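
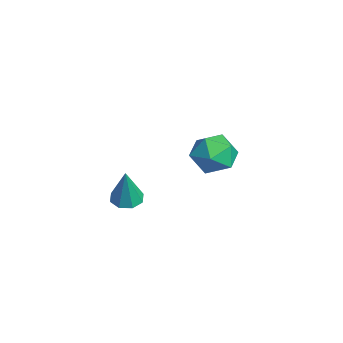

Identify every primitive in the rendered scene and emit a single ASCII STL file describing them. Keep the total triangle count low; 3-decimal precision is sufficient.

solid 
facet normal -0.598 0.795 0.100
outer loop
vertex -2.698 4.183 -1.509
vertex -3.666 3.488 -1.77
vertex -3.301 3.617 -0.613
endloop
endfacet
facet normal -0.025 0.853 0.522
outer loop
vertex -2.698 4.183 -1.509
vertex -3.301 3.617 -0.613
vertex -2.082 3.647 -0.604
endloop
endfacet
facet normal 0.556 0.824 0.110
outer loop
vertex -2.698 4.183 -1.509
vertex -2.082 3.647 -0.604
vertex -1.693 3.538 -1.754
endloop
endfacet
facet normal 0.342 0.749 -0.568
outer loop
vertex -2.698 4.183 -1.509
vertex -1.693 3.538 -1.754
vertex -2.672 3.439 -2.475
endloop
endfacet
facet normal -0.370 0.731 -0.573
outer loop
vertex -2.698 4.183 -1.509
vertex -2.672 3.439 -2.475
vertex -3.666 3.488 -1.77
endloop
endfacet
facet normal -0.014 0.287 0.958
outer loop
vertex -2.082 3.647 -0.604
vertex -3.301 3.617 -0.613
vertex -2.668 2.621 -0.305
endloop
endfacet
facet normal -0.942 0.194 0.275
outer loop
vertex -3.301 3.617 -0.613
vertex -3.666 3.488 -1.77
vertex -3.647 2.522 -1.026
endloop
endfacet
facet normal -0.573 0.090 -0.814
outer loop
vertex -3.666 3.488 -1.77
vertex -2.672 3.439 -2.475
vertex -3.258 2.413 -2.176
endloop
endfacet
facet normal 0.581 0.120 -0.805
outer loop
vertex -2.672 3.439 -2.475
vertex -1.693 3.538 -1.754
vertex -2.039 2.443 -2.167
endloop
endfacet
facet normal 0.926 0.242 0.290
outer loop
vertex -1.693 3.538 -1.754
vertex -2.082 3.647 -0.604
vertex -1.674 2.572 -1.01
endloop
endfacet
facet normal -0.342 -0.749 0.568
outer loop
vertex -2.642 1.877 -1.271
vertex -2.668 2.621 -0.305
vertex -3.647 2.522 -1.026
endloop
endfacet
facet normal -0.556 -0.824 -0.110
outer loop
vertex -2.642 1.877 -1.271
vertex -3.647 2.522 -1.026
vertex -3.258 2.413 -2.176
endloop
endfacet
facet normal 0.025 -0.853 -0.522
outer loop
vertex -2.642 1.877 -1.271
vertex -3.258 2.413 -2.176
vertex -2.039 2.443 -2.167
endloop
endfacet
facet normal 0.598 -0.795 -0.100
outer loop
vertex -2.642 1.877 -1.271
vertex -2.039 2.443 -2.167
vertex -1.674 2.572 -1.01
endloop
endfacet
facet normal 0.370 -0.731 0.573
outer loop
vertex -2.642 1.877 -1.271
vertex -1.674 2.572 -1.01
vertex -2.668 2.621 -0.305
endloop
endfacet
facet normal -0.581 -0.120 0.805
outer loop
vertex -3.647 2.522 -1.026
vertex -2.668 2.621 -0.305
vertex -3.301 3.617 -0.613
endloop
endfacet
facet normal -0.926 -0.242 -0.290
outer loop
vertex -3.258 2.413 -2.176
vertex -3.647 2.522 -1.026
vertex -3.666 3.488 -1.77
endloop
endfacet
facet normal 0.014 -0.287 -0.958
outer loop
vertex -2.039 2.443 -2.167
vertex -3.258 2.413 -2.176
vertex -2.672 3.439 -2.475
endloop
endfacet
facet normal 0.942 -0.194 -0.275
outer loop
vertex -1.674 2.572 -1.01
vertex -2.039 2.443 -2.167
vertex -1.693 3.538 -1.754
endloop
endfacet
facet normal 0.573 -0.090 0.814
outer loop
vertex -2.668 2.621 -0.305
vertex -1.674 2.572 -1.01
vertex -2.082 3.647 -0.604
endloop
endfacet
facet normal -0.236 0.083 -0.968
outer loop
vertex 2.872 -1.717 0.088
vertex 2.407 -2.262 0.155
vertex 2.366 -1.547 0.226
endloop
endfacet
facet normal 0.380 0.867 0.324
outer loop
vertex 2.872 -1.717 0.088
vertex 2.366 -1.547 0.226
vertex 2.853 -2.418 1.985
endloop
endfacet
facet normal -0.236 0.083 -0.968
outer loop
vertex 2.366 -1.547 0.226
vertex 2.407 -2.262 0.155
vertex 1.884 -1.796 0.322
endloop
endfacet
facet normal -0.321 0.810 0.490
outer loop
vertex 2.366 -1.547 0.226
vertex 1.884 -1.796 0.322
vertex 2.853 -2.418 1.985
endloop
endfacet
facet normal -0.236 0.083 -0.968
outer loop
vertex 1.884 -1.796 0.322
vertex 2.407 -2.262 0.155
vertex 1.709 -2.319 0.32
endloop
endfacet
facet normal -0.788 0.262 0.557
outer loop
vertex 1.884 -1.796 0.322
vertex 1.709 -2.319 0.32
vertex 2.853 -2.418 1.985
endloop
endfacet
facet normal -0.236 0.082 -0.968
outer loop
vertex 1.709 -2.319 0.32
vertex 2.407 -2.262 0.155
vertex 1.942 -2.808 0.222
endloop
endfacet
facet normal -0.747 -0.453 0.486
outer loop
vertex 1.709 -2.319 0.32
vertex 1.942 -2.808 0.222
vertex 2.853 -2.418 1.985
endloop
endfacet
facet normal -0.236 0.082 -0.968
outer loop
vertex 1.942 -2.808 0.222
vertex 2.407 -2.262 0.155
vertex 2.448 -2.978 0.084
endloop
endfacet
facet normal -0.223 -0.921 0.319
outer loop
vertex 1.942 -2.808 0.222
vertex 2.448 -2.978 0.084
vertex 2.853 -2.418 1.985
endloop
endfacet
facet normal -0.236 0.083 -0.968
outer loop
vertex 2.448 -2.978 0.084
vertex 2.407 -2.262 0.155
vertex 2.93 -2.728 -0.012
endloop
endfacet
facet normal 0.479 -0.865 0.153
outer loop
vertex 2.448 -2.978 0.084
vertex 2.93 -2.728 -0.012
vertex 2.853 -2.418 1.985
endloop
endfacet
facet normal -0.235 0.083 -0.968
outer loop
vertex 2.93 -2.728 -0.012
vertex 2.407 -2.262 0.155
vertex 3.106 -2.206 -0.01
endloop
endfacet
facet normal 0.944 -0.319 0.086
outer loop
vertex 2.93 -2.728 -0.012
vertex 3.106 -2.206 -0.01
vertex 2.853 -2.418 1.985
endloop
endfacet
facet normal -0.235 0.082 -0.969
outer loop
vertex 3.106 -2.206 -0.01
vertex 2.407 -2.262 0.155
vertex 2.872 -1.717 0.088
endloop
endfacet
facet normal 0.903 0.401 0.157
outer loop
vertex 3.106 -2.206 -0.01
vertex 2.872 -1.717 0.088
vertex 2.853 -2.418 1.985
endloop
endfacet

endsolid


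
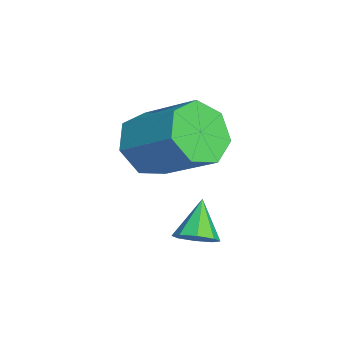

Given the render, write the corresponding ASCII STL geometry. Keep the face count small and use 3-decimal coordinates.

solid 
facet normal -0.535 -0.644 -0.547
outer loop
vertex -3.174 -1.293 0.54
vertex -3.876 -0.518 0.313
vertex -2.993 -0.796 -0.223
endloop
endfacet
facet normal 0.822 -0.546 -0.161
outer loop
vertex -3.174 -1.293 0.54
vertex -2.993 -0.796 -0.223
vertex -2.082 0.022 1.654
endloop
endfacet
facet normal 0.822 -0.546 -0.161
outer loop
vertex -2.082 0.022 1.654
vertex -2.993 -0.796 -0.223
vertex -1.901 0.519 0.891
endloop
endfacet
facet normal 0.535 0.644 0.547
outer loop
vertex -2.082 0.022 1.654
vertex -1.901 0.519 0.891
vertex -2.784 0.798 1.427
endloop
endfacet
facet normal -0.535 -0.645 -0.546
outer loop
vertex -2.993 -0.796 -0.223
vertex -3.876 -0.518 0.313
vertex -3.477 -0.09 -0.583
endloop
endfacet
facet normal 0.665 0.077 -0.743
outer loop
vertex -2.993 -0.796 -0.223
vertex -3.477 -0.09 -0.583
vertex -1.901 0.519 0.891
endloop
endfacet
facet normal 0.665 0.077 -0.743
outer loop
vertex -1.901 0.519 0.891
vertex -3.477 -0.09 -0.583
vertex -2.385 1.225 0.531
endloop
endfacet
facet normal 0.535 0.645 0.546
outer loop
vertex -1.901 0.519 0.891
vertex -2.385 1.225 0.531
vertex -2.784 0.798 1.427
endloop
endfacet
facet normal -0.535 -0.644 -0.546
outer loop
vertex -3.477 -0.09 -0.583
vertex -3.876 -0.518 0.313
vertex -4.261 0.294 -0.268
endloop
endfacet
facet normal 0.007 0.643 -0.766
outer loop
vertex -3.477 -0.09 -0.583
vertex -4.261 0.294 -0.268
vertex -2.385 1.225 0.531
endloop
endfacet
facet normal 0.007 0.643 -0.766
outer loop
vertex -2.385 1.225 0.531
vertex -4.261 0.294 -0.268
vertex -3.169 1.609 0.846
endloop
endfacet
facet normal 0.535 0.645 0.546
outer loop
vertex -2.385 1.225 0.531
vertex -3.169 1.609 0.846
vertex -2.784 0.798 1.427
endloop
endfacet
facet normal -0.536 -0.644 -0.546
outer loop
vertex -4.261 0.294 -0.268
vertex -3.876 -0.518 0.313
vertex -4.755 0.067 0.485
endloop
endfacet
facet normal -0.656 0.724 -0.212
outer loop
vertex -4.261 0.294 -0.268
vertex -4.755 0.067 0.485
vertex -3.169 1.609 0.846
endloop
endfacet
facet normal -0.656 0.724 -0.213
outer loop
vertex -3.169 1.609 0.846
vertex -4.755 0.067 0.485
vertex -3.664 1.382 1.598
endloop
endfacet
facet normal 0.534 0.645 0.546
outer loop
vertex -3.169 1.609 0.846
vertex -3.664 1.382 1.598
vertex -2.784 0.798 1.427
endloop
endfacet
facet normal -0.536 -0.645 -0.546
outer loop
vertex -4.755 0.067 0.485
vertex -3.876 -0.518 0.313
vertex -4.587 -0.6 1.108
endloop
endfacet
facet normal -0.825 0.260 0.501
outer loop
vertex -4.755 0.067 0.485
vertex -4.587 -0.6 1.108
vertex -3.664 1.382 1.598
endloop
endfacet
facet normal -0.825 0.261 0.501
outer loop
vertex -3.664 1.382 1.598
vertex -4.587 -0.6 1.108
vertex -3.496 0.715 2.222
endloop
endfacet
facet normal 0.534 0.645 0.546
outer loop
vertex -3.664 1.382 1.598
vertex -3.496 0.715 2.222
vertex -2.784 0.798 1.427
endloop
endfacet
facet normal -0.536 -0.645 -0.545
outer loop
vertex -4.587 -0.6 1.108
vertex -3.876 -0.518 0.313
vertex -3.884 -1.205 1.133
endloop
endfacet
facet normal -0.373 -0.399 0.837
outer loop
vertex -4.587 -0.6 1.108
vertex -3.884 -1.205 1.133
vertex -3.496 0.715 2.222
endloop
endfacet
facet normal -0.373 -0.400 0.837
outer loop
vertex -3.496 0.715 2.222
vertex -3.884 -1.205 1.133
vertex -2.792 0.11 2.247
endloop
endfacet
facet normal 0.535 0.645 0.546
outer loop
vertex -3.496 0.715 2.222
vertex -2.792 0.11 2.247
vertex -2.784 0.798 1.427
endloop
endfacet
facet normal -0.535 -0.645 -0.545
outer loop
vertex -3.884 -1.205 1.133
vertex -3.876 -0.518 0.313
vertex -3.174 -1.293 0.54
endloop
endfacet
facet normal 0.360 -0.759 0.543
outer loop
vertex -3.884 -1.205 1.133
vertex -3.174 -1.293 0.54
vertex -2.792 0.11 2.247
endloop
endfacet
facet normal 0.360 -0.759 0.543
outer loop
vertex -2.792 0.11 2.247
vertex -3.174 -1.293 0.54
vertex -2.082 0.022 1.654
endloop
endfacet
facet normal 0.536 0.644 0.546
outer loop
vertex -2.792 0.11 2.247
vertex -2.082 0.022 1.654
vertex -2.784 0.798 1.427
endloop
endfacet
facet normal 0.669 -0.159 -0.726
outer loop
vertex -0.522 1.037 -1.086
vertex -0.889 0.6 -1.328
vertex -0.827 1.212 -1.405
endloop
endfacet
facet normal 0.064 0.900 0.432
outer loop
vertex -0.522 1.037 -1.086
vertex -0.827 1.212 -1.405
vertex -1.731 0.8 -0.412
endloop
endfacet
facet normal 0.667 -0.159 -0.728
outer loop
vertex -0.827 1.212 -1.405
vertex -0.889 0.6 -1.328
vertex -1.169 1.029 -1.678
endloop
endfacet
facet normal -0.448 0.893 -0.037
outer loop
vertex -0.827 1.212 -1.405
vertex -1.169 1.029 -1.678
vertex -1.731 0.8 -0.412
endloop
endfacet
facet normal 0.668 -0.158 -0.728
outer loop
vertex -1.169 1.029 -1.678
vertex -0.889 0.6 -1.328
vertex -1.347 0.594 -1.747
endloop
endfacet
facet normal -0.862 0.402 -0.310
outer loop
vertex -1.169 1.029 -1.678
vertex -1.347 0.594 -1.747
vertex -1.731 0.8 -0.412
endloop
endfacet
facet normal 0.668 -0.159 -0.727
outer loop
vertex -1.347 0.594 -1.747
vertex -0.889 0.6 -1.328
vertex -1.257 0.163 -1.57
endloop
endfacet
facet normal -0.932 -0.286 -0.224
outer loop
vertex -1.347 0.594 -1.747
vertex -1.257 0.163 -1.57
vertex -1.731 0.8 -0.412
endloop
endfacet
facet normal 0.667 -0.158 -0.728
outer loop
vertex -1.257 0.163 -1.57
vertex -0.889 0.6 -1.328
vertex -0.951 -0.012 -1.252
endloop
endfacet
facet normal -0.617 -0.769 0.170
outer loop
vertex -1.257 0.163 -1.57
vertex -0.951 -0.012 -1.252
vertex -1.731 0.8 -0.412
endloop
endfacet
facet normal 0.669 -0.158 -0.726
outer loop
vertex -0.951 -0.012 -1.252
vertex -0.889 0.6 -1.328
vertex -0.61 0.172 -0.978
endloop
endfacet
facet normal -0.103 -0.761 0.640
outer loop
vertex -0.951 -0.012 -1.252
vertex -0.61 0.172 -0.978
vertex -1.731 0.8 -0.412
endloop
endfacet
facet normal 0.667 -0.160 -0.727
outer loop
vertex -0.61 0.172 -0.978
vertex -0.889 0.6 -1.328
vertex -0.432 0.606 -0.91
endloop
endfacet
facet normal 0.309 -0.270 0.912
outer loop
vertex -0.61 0.172 -0.978
vertex -0.432 0.606 -0.91
vertex -1.731 0.8 -0.412
endloop
endfacet
facet normal 0.668 -0.158 -0.728
outer loop
vertex -0.432 0.606 -0.91
vertex -0.889 0.6 -1.328
vertex -0.522 1.037 -1.086
endloop
endfacet
facet normal 0.379 0.417 0.826
outer loop
vertex -0.432 0.606 -0.91
vertex -0.522 1.037 -1.086
vertex -1.731 0.8 -0.412
endloop
endfacet

endsolid


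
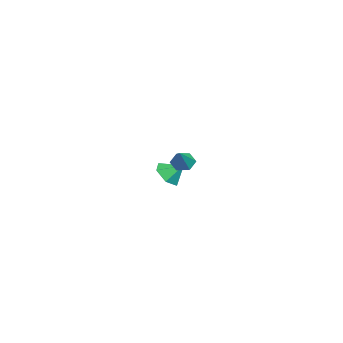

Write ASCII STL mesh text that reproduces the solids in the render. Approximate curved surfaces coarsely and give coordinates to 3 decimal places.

solid 
facet normal -0.737 0.047 -0.674
outer loop
vertex 3.184 1.314 0.109
vertex 2.812 1.591 0.535
vertex 3.177 1.942 0.16
endloop
endfacet
facet normal 0.902 0.045 -0.429
outer loop
vertex 3.184 1.314 0.109
vertex 3.177 1.942 0.16
vertex 3.808 1.529 1.445
endloop
endfacet
facet normal -0.737 0.047 -0.674
outer loop
vertex 3.177 1.942 0.16
vertex 2.812 1.591 0.535
vertex 2.805 2.219 0.586
endloop
endfacet
facet normal 0.580 0.814 -0.023
outer loop
vertex 3.177 1.942 0.16
vertex 2.805 2.219 0.586
vertex 3.808 1.529 1.445
endloop
endfacet
facet normal -0.737 0.047 -0.674
outer loop
vertex 2.805 2.219 0.586
vertex 2.812 1.591 0.535
vertex 2.44 1.868 0.961
endloop
endfacet
facet normal -0.047 0.752 0.658
outer loop
vertex 2.805 2.219 0.586
vertex 2.44 1.868 0.961
vertex 3.808 1.529 1.445
endloop
endfacet
facet normal -0.737 0.047 -0.674
outer loop
vertex 2.44 1.868 0.961
vertex 2.812 1.591 0.535
vertex 2.447 1.24 0.91
endloop
endfacet
facet normal -0.350 -0.080 0.933
outer loop
vertex 2.44 1.868 0.961
vertex 2.447 1.24 0.91
vertex 3.808 1.529 1.445
endloop
endfacet
facet normal -0.737 0.045 -0.675
outer loop
vertex 2.447 1.24 0.91
vertex 2.812 1.591 0.535
vertex 2.82 0.963 0.484
endloop
endfacet
facet normal -0.027 -0.849 0.528
outer loop
vertex 2.447 1.24 0.91
vertex 2.82 0.963 0.484
vertex 3.808 1.529 1.445
endloop
endfacet
facet normal -0.738 0.045 -0.674
outer loop
vertex 2.82 0.963 0.484
vertex 2.812 1.591 0.535
vertex 3.184 1.314 0.109
endloop
endfacet
facet normal 0.599 -0.786 -0.154
outer loop
vertex 2.82 0.963 0.484
vertex 3.184 1.314 0.109
vertex 3.808 1.529 1.445
endloop
endfacet
facet normal -0.145 -0.752 -0.643
outer loop
vertex -2.683 0.157 -2.834
vertex -3.552 0.159 -2.64
vertex -3.243 0.666 -3.303
endloop
endfacet
facet normal 0.712 0.696 -0.094
outer loop
vertex -2.683 0.157 -2.834
vertex -3.243 0.666 -3.303
vertex -3.388 1.001 -1.92
endloop
endfacet
facet normal -0.146 -0.752 -0.643
outer loop
vertex -3.243 0.666 -3.303
vertex -3.552 0.159 -2.64
vertex -4.111 0.669 -3.109
endloop
endfacet
facet normal -0.050 0.969 -0.240
outer loop
vertex -3.243 0.666 -3.303
vertex -4.111 0.669 -3.109
vertex -3.388 1.001 -1.92
endloop
endfacet
facet normal -0.146 -0.752 -0.643
outer loop
vertex -4.111 0.669 -3.109
vertex -3.552 0.159 -2.64
vertex -4.42 0.162 -2.446
endloop
endfacet
facet normal -0.680 0.700 0.218
outer loop
vertex -4.111 0.669 -3.109
vertex -4.42 0.162 -2.446
vertex -3.388 1.001 -1.92
endloop
endfacet
facet normal -0.146 -0.751 -0.644
outer loop
vertex -4.42 0.162 -2.446
vertex -3.552 0.159 -2.64
vertex -3.861 -0.348 -1.978
endloop
endfacet
facet normal -0.546 0.156 0.823
outer loop
vertex -4.42 0.162 -2.446
vertex -3.861 -0.348 -1.978
vertex -3.388 1.001 -1.92
endloop
endfacet
facet normal -0.146 -0.751 -0.644
outer loop
vertex -3.861 -0.348 -1.978
vertex -3.552 0.159 -2.64
vertex -2.993 -0.351 -2.172
endloop
endfacet
facet normal 0.216 -0.117 0.969
outer loop
vertex -3.861 -0.348 -1.978
vertex -2.993 -0.351 -2.172
vertex -3.388 1.001 -1.92
endloop
endfacet
facet normal -0.146 -0.751 -0.644
outer loop
vertex -2.993 -0.351 -2.172
vertex -3.552 0.159 -2.64
vertex -2.683 0.157 -2.834
endloop
endfacet
facet normal 0.845 0.152 0.512
outer loop
vertex -2.993 -0.351 -2.172
vertex -2.683 0.157 -2.834
vertex -3.388 1.001 -1.92
endloop
endfacet

endsolid


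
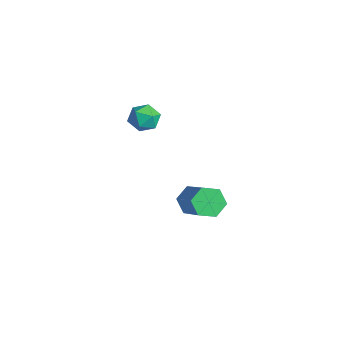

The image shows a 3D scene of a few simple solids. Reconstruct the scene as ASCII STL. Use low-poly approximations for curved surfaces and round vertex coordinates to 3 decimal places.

solid 
facet normal -0.799 0.055 -0.598
outer loop
vertex 1.669 -2.54 -3.947
vertex 1.196 -2.661 -3.326
vertex 1.4 -1.925 -3.531
endloop
endfacet
facet normal 0.495 0.625 -0.604
outer loop
vertex 1.669 -2.54 -3.947
vertex 1.4 -1.925 -3.531
vertex 3.396 -2.659 -2.655
endloop
endfacet
facet normal 0.495 0.625 -0.604
outer loop
vertex 3.396 -2.659 -2.655
vertex 1.4 -1.925 -3.531
vertex 3.127 -2.044 -2.239
endloop
endfacet
facet normal 0.800 -0.054 0.598
outer loop
vertex 3.396 -2.659 -2.655
vertex 3.127 -2.044 -2.239
vertex 2.924 -2.779 -2.034
endloop
endfacet
facet normal -0.800 0.055 -0.598
outer loop
vertex 1.4 -1.925 -3.531
vertex 1.196 -2.661 -3.326
vertex 0.927 -2.046 -2.909
endloop
endfacet
facet normal -0.048 0.987 0.155
outer loop
vertex 1.4 -1.925 -3.531
vertex 0.927 -2.046 -2.909
vertex 3.127 -2.044 -2.239
endloop
endfacet
facet normal -0.048 0.987 0.154
outer loop
vertex 3.127 -2.044 -2.239
vertex 0.927 -2.046 -2.909
vertex 2.654 -2.164 -1.618
endloop
endfacet
facet normal 0.799 -0.054 0.598
outer loop
vertex 3.127 -2.044 -2.239
vertex 2.654 -2.164 -1.618
vertex 2.924 -2.779 -2.034
endloop
endfacet
facet normal -0.800 0.055 -0.597
outer loop
vertex 0.927 -2.046 -2.909
vertex 1.196 -2.661 -3.326
vertex 0.724 -2.781 -2.705
endloop
endfacet
facet normal -0.543 0.360 0.759
outer loop
vertex 0.927 -2.046 -2.909
vertex 0.724 -2.781 -2.705
vertex 2.654 -2.164 -1.618
endloop
endfacet
facet normal -0.543 0.361 0.759
outer loop
vertex 2.654 -2.164 -1.618
vertex 0.724 -2.781 -2.705
vertex 2.451 -2.9 -1.413
endloop
endfacet
facet normal 0.799 -0.054 0.598
outer loop
vertex 2.654 -2.164 -1.618
vertex 2.451 -2.9 -1.413
vertex 2.924 -2.779 -2.034
endloop
endfacet
facet normal -0.800 0.054 -0.598
outer loop
vertex 0.724 -2.781 -2.705
vertex 1.196 -2.661 -3.326
vertex 0.993 -3.396 -3.121
endloop
endfacet
facet normal -0.495 -0.625 0.604
outer loop
vertex 0.724 -2.781 -2.705
vertex 0.993 -3.396 -3.121
vertex 2.451 -2.9 -1.413
endloop
endfacet
facet normal -0.495 -0.625 0.604
outer loop
vertex 2.451 -2.9 -1.413
vertex 0.993 -3.396 -3.121
vertex 2.72 -3.515 -1.829
endloop
endfacet
facet normal 0.799 -0.055 0.598
outer loop
vertex 2.451 -2.9 -1.413
vertex 2.72 -3.515 -1.829
vertex 2.924 -2.779 -2.034
endloop
endfacet
facet normal -0.799 0.054 -0.598
outer loop
vertex 0.993 -3.396 -3.121
vertex 1.196 -2.661 -3.326
vertex 1.466 -3.276 -3.742
endloop
endfacet
facet normal 0.048 -0.987 -0.154
outer loop
vertex 0.993 -3.396 -3.121
vertex 1.466 -3.276 -3.742
vertex 2.72 -3.515 -1.829
endloop
endfacet
facet normal 0.049 -0.987 -0.155
outer loop
vertex 2.72 -3.515 -1.829
vertex 1.466 -3.276 -3.742
vertex 3.193 -3.394 -2.451
endloop
endfacet
facet normal 0.800 -0.055 0.598
outer loop
vertex 2.72 -3.515 -1.829
vertex 3.193 -3.394 -2.451
vertex 2.924 -2.779 -2.034
endloop
endfacet
facet normal -0.799 0.054 -0.598
outer loop
vertex 1.466 -3.276 -3.742
vertex 1.196 -2.661 -3.326
vertex 1.669 -2.54 -3.947
endloop
endfacet
facet normal 0.542 -0.361 -0.759
outer loop
vertex 1.466 -3.276 -3.742
vertex 1.669 -2.54 -3.947
vertex 3.193 -3.394 -2.451
endloop
endfacet
facet normal 0.543 -0.360 -0.759
outer loop
vertex 3.193 -3.394 -2.451
vertex 1.669 -2.54 -3.947
vertex 3.396 -2.659 -2.655
endloop
endfacet
facet normal 0.800 -0.055 0.597
outer loop
vertex 3.193 -3.394 -2.451
vertex 3.396 -2.659 -2.655
vertex 2.924 -2.779 -2.034
endloop
endfacet
facet normal -0.350 0.831 0.432
outer loop
vertex -3.002 -2.361 -0.775
vertex -3.749 -2.633 -0.856
vertex -3.332 -2.801 -0.195
endloop
endfacet
facet normal 0.300 0.670 0.679
outer loop
vertex -3.002 -2.361 -0.775
vertex -3.332 -2.801 -0.195
vertex -2.572 -2.926 -0.408
endloop
endfacet
facet normal 0.748 0.651 0.126
outer loop
vertex -3.002 -2.361 -0.775
vertex -2.572 -2.926 -0.408
vertex -2.519 -2.834 -1.2
endloop
endfacet
facet normal 0.376 0.802 -0.465
outer loop
vertex -3.002 -2.361 -0.775
vertex -2.519 -2.834 -1.2
vertex -3.247 -2.653 -1.477
endloop
endfacet
facet normal -0.303 0.913 -0.274
outer loop
vertex -3.002 -2.361 -0.775
vertex -3.247 -2.653 -1.477
vertex -3.749 -2.633 -0.856
endloop
endfacet
facet normal 0.272 0.014 0.962
outer loop
vertex -2.572 -2.926 -0.408
vertex -3.332 -2.801 -0.195
vertex -3.053 -3.547 -0.263
endloop
endfacet
facet normal -0.780 0.276 0.562
outer loop
vertex -3.332 -2.801 -0.195
vertex -3.749 -2.633 -0.856
vertex -3.781 -3.366 -0.54
endloop
endfacet
facet normal -0.703 0.409 -0.582
outer loop
vertex -3.749 -2.633 -0.856
vertex -3.247 -2.653 -1.477
vertex -3.728 -3.274 -1.332
endloop
endfacet
facet normal 0.395 0.229 -0.890
outer loop
vertex -3.247 -2.653 -1.477
vertex -2.519 -2.834 -1.2
vertex -2.968 -3.399 -1.545
endloop
endfacet
facet normal 0.998 -0.016 0.065
outer loop
vertex -2.519 -2.834 -1.2
vertex -2.572 -2.926 -0.408
vertex -2.551 -3.567 -0.884
endloop
endfacet
facet normal -0.376 -0.802 0.465
outer loop
vertex -3.298 -3.839 -0.965
vertex -3.053 -3.547 -0.263
vertex -3.781 -3.366 -0.54
endloop
endfacet
facet normal -0.748 -0.651 -0.126
outer loop
vertex -3.298 -3.839 -0.965
vertex -3.781 -3.366 -0.54
vertex -3.728 -3.274 -1.332
endloop
endfacet
facet normal -0.300 -0.670 -0.679
outer loop
vertex -3.298 -3.839 -0.965
vertex -3.728 -3.274 -1.332
vertex -2.968 -3.399 -1.545
endloop
endfacet
facet normal 0.350 -0.831 -0.432
outer loop
vertex -3.298 -3.839 -0.965
vertex -2.968 -3.399 -1.545
vertex -2.551 -3.567 -0.884
endloop
endfacet
facet normal 0.303 -0.913 0.274
outer loop
vertex -3.298 -3.839 -0.965
vertex -2.551 -3.567 -0.884
vertex -3.053 -3.547 -0.263
endloop
endfacet
facet normal -0.395 -0.229 0.890
outer loop
vertex -3.781 -3.366 -0.54
vertex -3.053 -3.547 -0.263
vertex -3.332 -2.801 -0.195
endloop
endfacet
facet normal -0.998 0.016 -0.065
outer loop
vertex -3.728 -3.274 -1.332
vertex -3.781 -3.366 -0.54
vertex -3.749 -2.633 -0.856
endloop
endfacet
facet normal -0.272 -0.014 -0.962
outer loop
vertex -2.968 -3.399 -1.545
vertex -3.728 -3.274 -1.332
vertex -3.247 -2.653 -1.477
endloop
endfacet
facet normal 0.780 -0.276 -0.562
outer loop
vertex -2.551 -3.567 -0.884
vertex -2.968 -3.399 -1.545
vertex -2.519 -2.834 -1.2
endloop
endfacet
facet normal 0.703 -0.409 0.582
outer loop
vertex -3.053 -3.547 -0.263
vertex -2.551 -3.567 -0.884
vertex -2.572 -2.926 -0.408
endloop
endfacet

endsolid


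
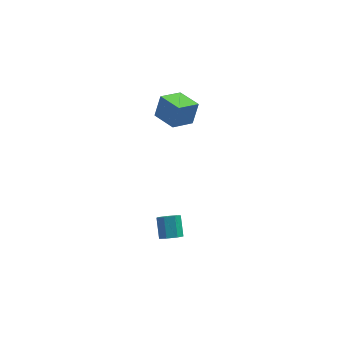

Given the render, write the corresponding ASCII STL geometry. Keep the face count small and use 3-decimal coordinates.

solid 
facet normal 0.122 -0.710 -0.693
outer loop
vertex 1.104 -2.619 -2.89
vertex 0.591 -2.619 -2.98
vertex 0.961 -2.333 -3.208
endloop
endfacet
facet normal 0.941 0.306 -0.148
outer loop
vertex 1.104 -2.619 -2.89
vertex 0.961 -2.333 -3.208
vertex 0.981 -1.901 -2.19
endloop
endfacet
facet normal 0.941 0.305 -0.148
outer loop
vertex 0.981 -1.901 -2.19
vertex 0.961 -2.333 -3.208
vertex 0.838 -1.615 -2.509
endloop
endfacet
facet normal -0.122 0.711 0.692
outer loop
vertex 0.981 -1.901 -2.19
vertex 0.838 -1.615 -2.509
vertex 0.469 -1.901 -2.28
endloop
endfacet
facet normal 0.123 -0.711 -0.692
outer loop
vertex 0.961 -2.333 -3.208
vertex 0.591 -2.619 -2.98
vertex 0.54 -2.263 -3.355
endloop
endfacet
facet normal 0.339 0.685 -0.644
outer loop
vertex 0.961 -2.333 -3.208
vertex 0.54 -2.263 -3.355
vertex 0.838 -1.615 -2.509
endloop
endfacet
facet normal 0.339 0.685 -0.644
outer loop
vertex 0.838 -1.615 -2.509
vertex 0.54 -2.263 -3.355
vertex 0.417 -1.544 -2.655
endloop
endfacet
facet normal -0.121 0.711 0.693
outer loop
vertex 0.838 -1.615 -2.509
vertex 0.417 -1.544 -2.655
vertex 0.469 -1.901 -2.28
endloop
endfacet
facet normal 0.121 -0.712 -0.692
outer loop
vertex 0.54 -2.263 -3.355
vertex 0.591 -2.619 -2.98
vertex 0.158 -2.46 -3.219
endloop
endfacet
facet normal -0.517 0.550 -0.656
outer loop
vertex 0.54 -2.263 -3.355
vertex 0.158 -2.46 -3.219
vertex 0.417 -1.544 -2.655
endloop
endfacet
facet normal -0.518 0.550 -0.655
outer loop
vertex 0.417 -1.544 -2.655
vertex 0.158 -2.46 -3.219
vertex 0.035 -1.742 -2.519
endloop
endfacet
facet normal -0.121 0.710 0.693
outer loop
vertex 0.417 -1.544 -2.655
vertex 0.035 -1.742 -2.519
vertex 0.469 -1.901 -2.28
endloop
endfacet
facet normal 0.122 -0.710 -0.693
outer loop
vertex 0.158 -2.46 -3.219
vertex 0.591 -2.619 -2.98
vertex 0.102 -2.778 -2.903
endloop
endfacet
facet normal -0.985 0.001 -0.174
outer loop
vertex 0.158 -2.46 -3.219
vertex 0.102 -2.778 -2.903
vertex 0.035 -1.742 -2.519
endloop
endfacet
facet normal -0.985 0.001 -0.174
outer loop
vertex 0.035 -1.742 -2.519
vertex 0.102 -2.778 -2.903
vertex -0.021 -2.06 -2.203
endloop
endfacet
facet normal -0.122 0.710 0.693
outer loop
vertex 0.035 -1.742 -2.519
vertex -0.021 -2.06 -2.203
vertex 0.469 -1.901 -2.28
endloop
endfacet
facet normal 0.122 -0.710 -0.693
outer loop
vertex 0.102 -2.778 -2.903
vertex 0.591 -2.619 -2.98
vertex 0.415 -2.976 -2.645
endloop
endfacet
facet normal -0.710 -0.550 0.439
outer loop
vertex 0.102 -2.778 -2.903
vertex 0.415 -2.976 -2.645
vertex -0.021 -2.06 -2.203
endloop
endfacet
facet normal -0.709 -0.550 0.440
outer loop
vertex -0.021 -2.06 -2.203
vertex 0.415 -2.976 -2.645
vertex 0.292 -2.257 -1.945
endloop
endfacet
facet normal -0.122 0.712 0.692
outer loop
vertex -0.021 -2.06 -2.203
vertex 0.292 -2.257 -1.945
vertex 0.469 -1.901 -2.28
endloop
endfacet
facet normal 0.122 -0.711 -0.693
outer loop
vertex 0.415 -2.976 -2.645
vertex 0.591 -2.619 -2.98
vertex 0.861 -2.905 -2.639
endloop
endfacet
facet normal 0.099 -0.685 0.721
outer loop
vertex 0.415 -2.976 -2.645
vertex 0.861 -2.905 -2.639
vertex 0.292 -2.257 -1.945
endloop
endfacet
facet normal 0.098 -0.686 0.721
outer loop
vertex 0.292 -2.257 -1.945
vertex 0.861 -2.905 -2.639
vertex 0.738 -2.187 -1.939
endloop
endfacet
facet normal -0.121 0.712 0.692
outer loop
vertex 0.292 -2.257 -1.945
vertex 0.738 -2.187 -1.939
vertex 0.469 -1.901 -2.28
endloop
endfacet
facet normal 0.122 -0.711 -0.693
outer loop
vertex 0.861 -2.905 -2.639
vertex 0.591 -2.619 -2.98
vertex 1.104 -2.619 -2.89
endloop
endfacet
facet normal 0.834 -0.305 0.460
outer loop
vertex 0.861 -2.905 -2.639
vertex 1.104 -2.619 -2.89
vertex 0.738 -2.187 -1.939
endloop
endfacet
facet normal 0.834 -0.305 0.460
outer loop
vertex 0.738 -2.187 -1.939
vertex 1.104 -2.619 -2.89
vertex 0.981 -1.901 -2.19
endloop
endfacet
facet normal -0.122 0.711 0.692
outer loop
vertex 0.738 -2.187 -1.939
vertex 0.981 -1.901 -2.19
vertex 0.469 -1.901 -2.28
endloop
endfacet
facet normal -0.715 -0.604 0.351
outer loop
vertex 0.871 -0.254 3.61
vertex 0.103 0.612 3.536
vertex 0.63 -0.555 2.601
endloop
endfacet
facet normal 0.663 -0.746 0.064
outer loop
vertex 1.437 0.128 2.204
vertex 0.871 -0.254 3.61
vertex 0.63 -0.555 2.601
endloop
endfacet
facet normal -0.715 -0.605 0.352
outer loop
vertex 0.63 -0.555 2.601
vertex 0.103 0.612 3.536
vertex -0.139 0.311 2.527
endloop
endfacet
facet normal -0.224 -0.279 -0.934
outer loop
vertex -0.139 0.311 2.527
vertex 1.437 0.128 2.204
vertex 0.63 -0.555 2.601
endloop
endfacet
facet normal 0.224 0.278 0.934
outer loop
vertex 0.871 -0.254 3.61
vertex 0.91 1.295 3.139
vertex 0.103 0.612 3.536
endloop
endfacet
facet normal 0.662 -0.746 0.064
outer loop
vertex 1.679 0.429 3.213
vertex 0.871 -0.254 3.61
vertex 1.437 0.128 2.204
endloop
endfacet
facet normal 0.224 0.278 0.934
outer loop
vertex 1.679 0.429 3.213
vertex 0.91 1.295 3.139
vertex 0.871 -0.254 3.61
endloop
endfacet
facet normal -0.663 0.746 -0.064
outer loop
vertex 0.103 0.612 3.536
vertex 0.91 1.295 3.139
vertex -0.139 0.311 2.527
endloop
endfacet
facet normal -0.224 -0.278 -0.934
outer loop
vertex 0.669 0.994 2.13
vertex 1.437 0.128 2.204
vertex -0.139 0.311 2.527
endloop
endfacet
facet normal -0.662 0.746 -0.064
outer loop
vertex -0.139 0.311 2.527
vertex 0.91 1.295 3.139
vertex 0.669 0.994 2.13
endloop
endfacet
facet normal 0.715 0.604 -0.352
outer loop
vertex 0.669 0.994 2.13
vertex 1.679 0.429 3.213
vertex 1.437 0.128 2.204
endloop
endfacet
facet normal 0.715 0.605 -0.351
outer loop
vertex 0.91 1.295 3.139
vertex 1.679 0.429 3.213
vertex 0.669 0.994 2.13
endloop
endfacet

endsolid


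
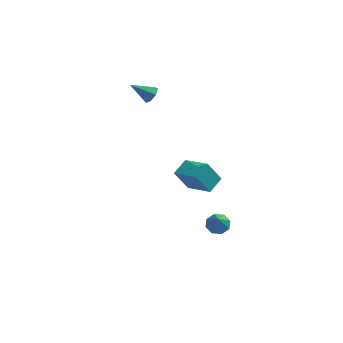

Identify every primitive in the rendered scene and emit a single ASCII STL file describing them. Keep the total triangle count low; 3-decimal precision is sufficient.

solid 
facet normal 0.805 0.120 -0.581
outer loop
vertex -2.707 4.114 2.576
vertex -3.023 4.002 2.115
vertex -2.92 4.506 2.362
endloop
endfacet
facet normal 0.097 0.517 0.850
outer loop
vertex -2.707 4.114 2.576
vertex -2.92 4.506 2.362
vertex -4.117 3.838 2.905
endloop
endfacet
facet normal 0.805 0.121 -0.581
outer loop
vertex -2.92 4.506 2.362
vertex -3.023 4.002 2.115
vertex -3.211 4.519 1.962
endloop
endfacet
facet normal -0.362 0.885 0.292
outer loop
vertex -2.92 4.506 2.362
vertex -3.211 4.519 1.962
vertex -4.117 3.838 2.905
endloop
endfacet
facet normal 0.805 0.121 -0.581
outer loop
vertex -3.211 4.519 1.962
vertex -3.023 4.002 2.115
vertex -3.36 4.143 1.677
endloop
endfacet
facet normal -0.763 0.554 -0.333
outer loop
vertex -3.211 4.519 1.962
vertex -3.36 4.143 1.677
vertex -4.117 3.838 2.905
endloop
endfacet
facet normal 0.805 0.120 -0.581
outer loop
vertex -3.36 4.143 1.677
vertex -3.023 4.002 2.115
vertex -3.256 3.662 1.722
endloop
endfacet
facet normal -0.803 -0.225 -0.551
outer loop
vertex -3.36 4.143 1.677
vertex -3.256 3.662 1.722
vertex -4.117 3.838 2.905
endloop
endfacet
facet normal 0.804 0.121 -0.582
outer loop
vertex -3.256 3.662 1.722
vertex -3.023 4.002 2.115
vertex -2.976 3.437 2.062
endloop
endfacet
facet normal -0.454 -0.868 -0.201
outer loop
vertex -3.256 3.662 1.722
vertex -2.976 3.437 2.062
vertex -4.117 3.838 2.905
endloop
endfacet
facet normal 0.804 0.121 -0.582
outer loop
vertex -2.976 3.437 2.062
vertex -3.023 4.002 2.115
vertex -2.731 3.638 2.442
endloop
endfacet
facet normal 0.024 -0.890 0.455
outer loop
vertex -2.976 3.437 2.062
vertex -2.731 3.638 2.442
vertex -4.117 3.838 2.905
endloop
endfacet
facet normal 0.804 0.123 -0.581
outer loop
vertex -2.731 3.638 2.442
vertex -3.023 4.002 2.115
vertex -2.707 4.114 2.576
endloop
endfacet
facet normal 0.269 -0.274 0.923
outer loop
vertex -2.731 3.638 2.442
vertex -2.707 4.114 2.576
vertex -4.117 3.838 2.905
endloop
endfacet
facet normal -0.488 -0.121 0.864
outer loop
vertex 0.526 -4.01 2.498
vertex 0.951 -3.166 2.856
vertex -0.69 -3.157 1.931
endloop
endfacet
facet normal -0.421 -0.835 -0.354
outer loop
vertex -0.031 -2.994 0.764
vertex 0.526 -4.01 2.498
vertex -0.69 -3.157 1.931
endloop
endfacet
facet normal -0.488 -0.121 0.864
outer loop
vertex -0.69 -3.157 1.931
vertex 0.951 -3.166 2.856
vertex -0.265 -2.313 2.289
endloop
endfacet
facet normal -0.765 0.536 -0.357
outer loop
vertex -0.265 -2.313 2.289
vertex -0.031 -2.994 0.764
vertex -0.69 -3.157 1.931
endloop
endfacet
facet normal 0.765 -0.536 0.357
outer loop
vertex 0.526 -4.01 2.498
vertex 1.61 -3.003 1.689
vertex 0.951 -3.166 2.856
endloop
endfacet
facet normal -0.421 -0.835 -0.354
outer loop
vertex 1.185 -3.847 1.331
vertex 0.526 -4.01 2.498
vertex -0.031 -2.994 0.764
endloop
endfacet
facet normal 0.765 -0.536 0.357
outer loop
vertex 1.185 -3.847 1.331
vertex 1.61 -3.003 1.689
vertex 0.526 -4.01 2.498
endloop
endfacet
facet normal 0.421 0.835 0.354
outer loop
vertex 0.951 -3.166 2.856
vertex 1.61 -3.003 1.689
vertex -0.265 -2.313 2.289
endloop
endfacet
facet normal -0.765 0.536 -0.357
outer loop
vertex 0.394 -2.15 1.122
vertex -0.031 -2.994 0.764
vertex -0.265 -2.313 2.289
endloop
endfacet
facet normal 0.421 0.835 0.354
outer loop
vertex -0.265 -2.313 2.289
vertex 1.61 -3.003 1.689
vertex 0.394 -2.15 1.122
endloop
endfacet
facet normal 0.488 0.121 -0.864
outer loop
vertex 0.394 -2.15 1.122
vertex 1.185 -3.847 1.331
vertex -0.031 -2.994 0.764
endloop
endfacet
facet normal 0.488 0.121 -0.864
outer loop
vertex 1.61 -3.003 1.689
vertex 1.185 -3.847 1.331
vertex 0.394 -2.15 1.122
endloop
endfacet
facet normal -0.052 0.552 -0.832
outer loop
vertex 1.843 -0.983 -3.361
vertex 1.246 -1.214 -3.477
vertex 1.487 -0.704 -3.154
endloop
endfacet
facet normal 0.653 0.327 0.683
outer loop
vertex 1.843 -0.983 -3.361
vertex 1.487 -0.704 -3.154
vertex 1.314 -1.926 -2.403
endloop
endfacet
facet normal -0.052 0.552 -0.832
outer loop
vertex 1.487 -0.704 -3.154
vertex 1.246 -1.214 -3.477
vertex 0.99 -0.724 -3.136
endloop
endfacet
facet normal 0.010 0.523 0.853
outer loop
vertex 1.487 -0.704 -3.154
vertex 0.99 -0.724 -3.136
vertex 1.314 -1.926 -2.403
endloop
endfacet
facet normal -0.052 0.552 -0.832
outer loop
vertex 0.99 -0.724 -3.136
vertex 1.246 -1.214 -3.477
vertex 0.643 -1.031 -3.318
endloop
endfacet
facet normal -0.626 0.276 0.729
outer loop
vertex 0.99 -0.724 -3.136
vertex 0.643 -1.031 -3.318
vertex 1.314 -1.926 -2.403
endloop
endfacet
facet normal -0.052 0.551 -0.833
outer loop
vertex 0.643 -1.031 -3.318
vertex 1.246 -1.214 -3.477
vertex 0.65 -1.446 -3.593
endloop
endfacet
facet normal -0.883 -0.269 0.384
outer loop
vertex 0.643 -1.031 -3.318
vertex 0.65 -1.446 -3.593
vertex 1.314 -1.926 -2.403
endloop
endfacet
facet normal -0.052 0.551 -0.833
outer loop
vertex 0.65 -1.446 -3.593
vertex 1.246 -1.214 -3.477
vertex 1.006 -1.725 -3.8
endloop
endfacet
facet normal -0.609 -0.793 0.020
outer loop
vertex 0.65 -1.446 -3.593
vertex 1.006 -1.725 -3.8
vertex 1.314 -1.926 -2.403
endloop
endfacet
facet normal -0.052 0.551 -0.833
outer loop
vertex 1.006 -1.725 -3.8
vertex 1.246 -1.214 -3.477
vertex 1.503 -1.705 -3.818
endloop
endfacet
facet normal 0.034 -0.988 -0.150
outer loop
vertex 1.006 -1.725 -3.8
vertex 1.503 -1.705 -3.818
vertex 1.314 -1.926 -2.403
endloop
endfacet
facet normal -0.051 0.551 -0.833
outer loop
vertex 1.503 -1.705 -3.818
vertex 1.246 -1.214 -3.477
vertex 1.849 -1.398 -3.636
endloop
endfacet
facet normal 0.671 -0.741 -0.026
outer loop
vertex 1.503 -1.705 -3.818
vertex 1.849 -1.398 -3.636
vertex 1.314 -1.926 -2.403
endloop
endfacet
facet normal -0.051 0.551 -0.833
outer loop
vertex 1.849 -1.398 -3.636
vertex 1.246 -1.214 -3.477
vertex 1.843 -0.983 -3.361
endloop
endfacet
facet normal 0.927 -0.197 0.318
outer loop
vertex 1.849 -1.398 -3.636
vertex 1.843 -0.983 -3.361
vertex 1.314 -1.926 -2.403
endloop
endfacet

endsolid


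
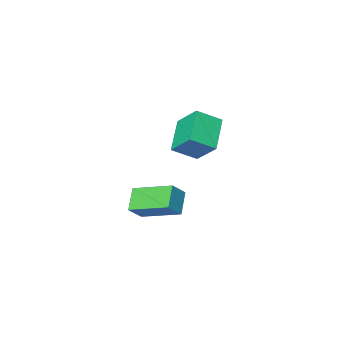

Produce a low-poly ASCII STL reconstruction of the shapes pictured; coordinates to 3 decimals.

solid 
facet normal -0.813 0.297 -0.501
outer loop
vertex 1.922 -2.903 2.782
vertex 1.711 -1.792 3.783
vertex 2.916 -1.831 1.802
endloop
endfacet
facet normal 0.139 -0.735 -0.663
outer loop
vertex 3.949 -2.208 2.437
vertex 1.922 -2.903 2.782
vertex 2.916 -1.831 1.802
endloop
endfacet
facet normal -0.813 0.297 -0.501
outer loop
vertex 2.916 -1.831 1.802
vertex 1.711 -1.792 3.783
vertex 2.705 -0.72 2.803
endloop
endfacet
facet normal 0.565 0.609 -0.557
outer loop
vertex 2.705 -0.72 2.803
vertex 3.949 -2.208 2.437
vertex 2.916 -1.831 1.802
endloop
endfacet
facet normal -0.565 -0.609 0.557
outer loop
vertex 1.922 -2.903 2.782
vertex 2.744 -2.169 4.418
vertex 1.711 -1.792 3.783
endloop
endfacet
facet normal 0.139 -0.735 -0.663
outer loop
vertex 2.955 -3.28 3.417
vertex 1.922 -2.903 2.782
vertex 3.949 -2.208 2.437
endloop
endfacet
facet normal -0.565 -0.609 0.557
outer loop
vertex 2.955 -3.28 3.417
vertex 2.744 -2.169 4.418
vertex 1.922 -2.903 2.782
endloop
endfacet
facet normal -0.139 0.735 0.663
outer loop
vertex 1.711 -1.792 3.783
vertex 2.744 -2.169 4.418
vertex 2.705 -0.72 2.803
endloop
endfacet
facet normal 0.565 0.609 -0.557
outer loop
vertex 3.738 -1.097 3.438
vertex 3.949 -2.208 2.437
vertex 2.705 -0.72 2.803
endloop
endfacet
facet normal -0.139 0.735 0.663
outer loop
vertex 2.705 -0.72 2.803
vertex 2.744 -2.169 4.418
vertex 3.738 -1.097 3.438
endloop
endfacet
facet normal 0.813 -0.297 0.501
outer loop
vertex 3.738 -1.097 3.438
vertex 2.955 -3.28 3.417
vertex 3.949 -2.208 2.437
endloop
endfacet
facet normal 0.813 -0.297 0.501
outer loop
vertex 2.744 -2.169 4.418
vertex 2.955 -3.28 3.417
vertex 3.738 -1.097 3.438
endloop
endfacet
facet normal -0.717 -0.156 -0.679
outer loop
vertex 3.371 -5.217 -1.758
vertex 2.398 -3.556 -1.114
vertex 4.004 -4.526 -2.585
endloop
endfacet
facet normal 0.480 -0.818 -0.317
outer loop
vertex 4.742 -4.364 -1.886
vertex 3.371 -5.217 -1.758
vertex 4.004 -4.526 -2.585
endloop
endfacet
facet normal -0.717 -0.157 -0.679
outer loop
vertex 4.004 -4.526 -2.585
vertex 2.398 -3.556 -1.114
vertex 3.031 -2.864 -1.942
endloop
endfacet
facet normal 0.506 0.552 -0.662
outer loop
vertex 3.031 -2.864 -1.942
vertex 4.742 -4.364 -1.886
vertex 4.004 -4.526 -2.585
endloop
endfacet
facet normal -0.506 -0.553 0.662
outer loop
vertex 3.371 -5.217 -1.758
vertex 3.136 -3.394 -0.415
vertex 2.398 -3.556 -1.114
endloop
endfacet
facet normal 0.479 -0.818 -0.317
outer loop
vertex 4.109 -5.056 -1.058
vertex 3.371 -5.217 -1.758
vertex 4.742 -4.364 -1.886
endloop
endfacet
facet normal -0.507 -0.553 0.662
outer loop
vertex 4.109 -5.056 -1.058
vertex 3.136 -3.394 -0.415
vertex 3.371 -5.217 -1.758
endloop
endfacet
facet normal -0.480 0.818 0.317
outer loop
vertex 2.398 -3.556 -1.114
vertex 3.136 -3.394 -0.415
vertex 3.031 -2.864 -1.942
endloop
endfacet
facet normal 0.507 0.553 -0.661
outer loop
vertex 3.769 -2.703 -1.242
vertex 4.742 -4.364 -1.886
vertex 3.031 -2.864 -1.942
endloop
endfacet
facet normal -0.479 0.818 0.317
outer loop
vertex 3.031 -2.864 -1.942
vertex 3.136 -3.394 -0.415
vertex 3.769 -2.703 -1.242
endloop
endfacet
facet normal 0.717 0.157 0.679
outer loop
vertex 3.769 -2.703 -1.242
vertex 4.109 -5.056 -1.058
vertex 4.742 -4.364 -1.886
endloop
endfacet
facet normal 0.717 0.157 0.680
outer loop
vertex 3.136 -3.394 -0.415
vertex 4.109 -5.056 -1.058
vertex 3.769 -2.703 -1.242
endloop
endfacet

endsolid


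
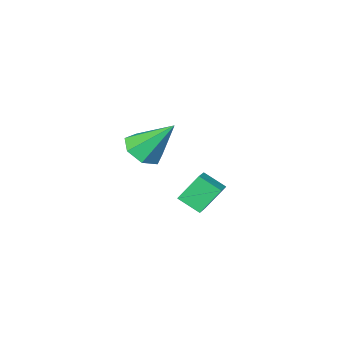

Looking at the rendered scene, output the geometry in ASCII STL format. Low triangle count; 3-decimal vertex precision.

solid 
facet normal 0.384 -0.500 -0.776
outer loop
vertex 2.766 2.648 1.886
vertex 2.269 1.899 2.123
vertex 2.032 2.597 1.556
endloop
endfacet
facet normal 0.001 0.988 -0.155
outer loop
vertex 2.766 2.648 1.886
vertex 2.032 2.597 1.556
vertex 1.471 2.941 3.737
endloop
endfacet
facet normal 0.383 -0.501 -0.776
outer loop
vertex 2.032 2.597 1.556
vertex 2.269 1.899 2.123
vertex 1.475 2.021 1.653
endloop
endfacet
facet normal -0.713 0.641 -0.284
outer loop
vertex 2.032 2.597 1.556
vertex 1.475 2.021 1.653
vertex 1.471 2.941 3.737
endloop
endfacet
facet normal 0.383 -0.501 -0.776
outer loop
vertex 1.475 2.021 1.653
vertex 2.269 1.899 2.123
vertex 1.516 1.353 2.104
endloop
endfacet
facet normal -0.999 -0.048 0.019
outer loop
vertex 1.475 2.021 1.653
vertex 1.516 1.353 2.104
vertex 1.471 2.941 3.737
endloop
endfacet
facet normal 0.382 -0.500 -0.777
outer loop
vertex 1.516 1.353 2.104
vertex 2.269 1.899 2.123
vertex 2.124 1.096 2.569
endloop
endfacet
facet normal -0.640 -0.560 0.527
outer loop
vertex 1.516 1.353 2.104
vertex 2.124 1.096 2.569
vertex 1.471 2.941 3.737
endloop
endfacet
facet normal 0.383 -0.500 -0.776
outer loop
vertex 2.124 1.096 2.569
vertex 2.269 1.899 2.123
vertex 2.84 1.444 2.698
endloop
endfacet
facet normal 0.093 -0.509 0.856
outer loop
vertex 2.124 1.096 2.569
vertex 2.84 1.444 2.698
vertex 1.471 2.941 3.737
endloop
endfacet
facet normal 0.383 -0.500 -0.776
outer loop
vertex 2.84 1.444 2.698
vertex 2.269 1.899 2.123
vertex 3.126 2.135 2.394
endloop
endfacet
facet normal 0.648 0.066 0.759
outer loop
vertex 2.84 1.444 2.698
vertex 3.126 2.135 2.394
vertex 1.471 2.941 3.737
endloop
endfacet
facet normal 0.383 -0.500 -0.777
outer loop
vertex 3.126 2.135 2.394
vertex 2.269 1.899 2.123
vertex 2.766 2.648 1.886
endloop
endfacet
facet normal 0.607 0.732 0.309
outer loop
vertex 3.126 2.135 2.394
vertex 2.766 2.648 1.886
vertex 1.471 2.941 3.737
endloop
endfacet
facet normal -0.671 -0.673 -0.312
outer loop
vertex -0.653 0.041 -2.381
vertex -1.506 0.33 -1.169
vertex -1.219 0.884 -2.981
endloop
endfacet
facet normal 0.565 -0.192 -0.803
outer loop
vertex -0.594 1.51 -2.691
vertex -0.653 0.041 -2.381
vertex -1.219 0.884 -2.981
endloop
endfacet
facet normal -0.672 -0.672 -0.312
outer loop
vertex -1.219 0.884 -2.981
vertex -1.506 0.33 -1.169
vertex -2.072 1.174 -1.769
endloop
endfacet
facet normal -0.480 0.715 -0.509
outer loop
vertex -2.072 1.174 -1.769
vertex -0.594 1.51 -2.691
vertex -1.219 0.884 -2.981
endloop
endfacet
facet normal 0.480 -0.715 0.508
outer loop
vertex -0.653 0.041 -2.381
vertex -0.881 0.956 -0.879
vertex -1.506 0.33 -1.169
endloop
endfacet
facet normal 0.565 -0.192 -0.803
outer loop
vertex -0.028 0.666 -2.091
vertex -0.653 0.041 -2.381
vertex -0.594 1.51 -2.691
endloop
endfacet
facet normal 0.479 -0.715 0.509
outer loop
vertex -0.028 0.666 -2.091
vertex -0.881 0.956 -0.879
vertex -0.653 0.041 -2.381
endloop
endfacet
facet normal -0.565 0.192 0.803
outer loop
vertex -1.506 0.33 -1.169
vertex -0.881 0.956 -0.879
vertex -2.072 1.174 -1.769
endloop
endfacet
facet normal -0.480 0.715 -0.508
outer loop
vertex -1.447 1.799 -1.479
vertex -0.594 1.51 -2.691
vertex -2.072 1.174 -1.769
endloop
endfacet
facet normal -0.565 0.192 0.803
outer loop
vertex -2.072 1.174 -1.769
vertex -0.881 0.956 -0.879
vertex -1.447 1.799 -1.479
endloop
endfacet
facet normal 0.671 0.672 0.312
outer loop
vertex -1.447 1.799 -1.479
vertex -0.028 0.666 -2.091
vertex -0.594 1.51 -2.691
endloop
endfacet
facet normal 0.671 0.672 0.312
outer loop
vertex -0.881 0.956 -0.879
vertex -0.028 0.666 -2.091
vertex -1.447 1.799 -1.479
endloop
endfacet

endsolid


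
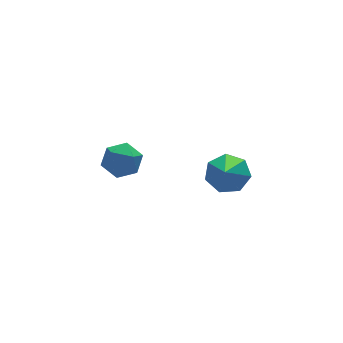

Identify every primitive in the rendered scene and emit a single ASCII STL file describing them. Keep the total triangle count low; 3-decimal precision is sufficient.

solid 
facet normal -0.892 -0.309 0.331
outer loop
vertex -3.427 0.851 1.113
vertex -3.119 0.117 1.258
vertex -3.101 0.685 1.836
endloop
endfacet
facet normal -0.803 0.388 0.451
outer loop
vertex -3.427 0.851 1.113
vertex -3.101 0.685 1.836
vertex -2.956 1.398 1.481
endloop
endfacet
facet normal -0.685 0.708 -0.175
outer loop
vertex -3.427 0.851 1.113
vertex -2.956 1.398 1.481
vertex -2.883 1.271 0.684
endloop
endfacet
facet normal -0.699 0.207 -0.684
outer loop
vertex -3.427 0.851 1.113
vertex -2.883 1.271 0.684
vertex -2.984 0.479 0.547
endloop
endfacet
facet normal -0.828 -0.421 -0.371
outer loop
vertex -3.427 0.851 1.113
vertex -2.984 0.479 0.547
vertex -3.119 0.117 1.258
endloop
endfacet
facet normal -0.219 0.470 0.855
outer loop
vertex -2.956 1.398 1.481
vertex -3.101 0.685 1.836
vertex -2.356 1.001 1.853
endloop
endfacet
facet normal -0.364 -0.659 0.659
outer loop
vertex -3.101 0.685 1.836
vertex -3.119 0.117 1.258
vertex -2.457 0.209 1.716
endloop
endfacet
facet normal -0.260 -0.840 -0.477
outer loop
vertex -3.119 0.117 1.258
vertex -2.984 0.479 0.547
vertex -2.384 0.082 0.919
endloop
endfacet
facet normal -0.053 0.177 -0.983
outer loop
vertex -2.984 0.479 0.547
vertex -2.883 1.271 0.684
vertex -2.239 0.795 0.564
endloop
endfacet
facet normal -0.027 0.987 -0.160
outer loop
vertex -2.883 1.271 0.684
vertex -2.956 1.398 1.481
vertex -2.221 1.363 1.142
endloop
endfacet
facet normal 0.699 -0.207 0.684
outer loop
vertex -1.913 0.629 1.287
vertex -2.356 1.001 1.853
vertex -2.457 0.209 1.716
endloop
endfacet
facet normal 0.685 -0.708 0.175
outer loop
vertex -1.913 0.629 1.287
vertex -2.457 0.209 1.716
vertex -2.384 0.082 0.919
endloop
endfacet
facet normal 0.803 -0.388 -0.451
outer loop
vertex -1.913 0.629 1.287
vertex -2.384 0.082 0.919
vertex -2.239 0.795 0.564
endloop
endfacet
facet normal 0.892 0.309 -0.331
outer loop
vertex -1.913 0.629 1.287
vertex -2.239 0.795 0.564
vertex -2.221 1.363 1.142
endloop
endfacet
facet normal 0.828 0.421 0.371
outer loop
vertex -1.913 0.629 1.287
vertex -2.221 1.363 1.142
vertex -2.356 1.001 1.853
endloop
endfacet
facet normal 0.053 -0.177 0.983
outer loop
vertex -2.457 0.209 1.716
vertex -2.356 1.001 1.853
vertex -3.101 0.685 1.836
endloop
endfacet
facet normal 0.027 -0.987 0.160
outer loop
vertex -2.384 0.082 0.919
vertex -2.457 0.209 1.716
vertex -3.119 0.117 1.258
endloop
endfacet
facet normal 0.219 -0.470 -0.855
outer loop
vertex -2.239 0.795 0.564
vertex -2.384 0.082 0.919
vertex -2.984 0.479 0.547
endloop
endfacet
facet normal 0.364 0.659 -0.659
outer loop
vertex -2.221 1.363 1.142
vertex -2.239 0.795 0.564
vertex -2.883 1.271 0.684
endloop
endfacet
facet normal 0.260 0.840 0.477
outer loop
vertex -2.356 1.001 1.853
vertex -2.221 1.363 1.142
vertex -2.956 1.398 1.481
endloop
endfacet
facet normal 0.380 0.631 -0.676
outer loop
vertex 2.592 0.973 -1.837
vertex 1.863 1.464 -1.789
vertex 2.6 1.529 -1.314
endloop
endfacet
facet normal 0.720 -0.481 0.500
outer loop
vertex 2.592 0.973 -1.837
vertex 2.6 1.529 -1.314
vertex 1.097 0.196 -0.431
endloop
endfacet
facet normal 0.380 0.631 -0.676
outer loop
vertex 2.6 1.529 -1.314
vertex 1.863 1.464 -1.789
vertex 2.054 2.036 -1.148
endloop
endfacet
facet normal 0.406 0.141 0.903
outer loop
vertex 2.6 1.529 -1.314
vertex 2.054 2.036 -1.148
vertex 1.097 0.196 -0.431
endloop
endfacet
facet normal 0.381 0.631 -0.676
outer loop
vertex 2.054 2.036 -1.148
vertex 1.863 1.464 -1.789
vertex 1.363 2.112 -1.466
endloop
endfacet
facet normal -0.321 0.484 0.814
outer loop
vertex 2.054 2.036 -1.148
vertex 1.363 2.112 -1.466
vertex 1.097 0.196 -0.431
endloop
endfacet
facet normal 0.381 0.631 -0.676
outer loop
vertex 1.363 2.112 -1.466
vertex 1.863 1.464 -1.789
vertex 1.049 1.7 -2.027
endloop
endfacet
facet normal -0.910 0.287 0.298
outer loop
vertex 1.363 2.112 -1.466
vertex 1.049 1.7 -2.027
vertex 1.097 0.196 -0.431
endloop
endfacet
facet normal 0.381 0.631 -0.676
outer loop
vertex 1.049 1.7 -2.027
vertex 1.863 1.464 -1.789
vertex 1.348 1.11 -2.409
endloop
endfacet
facet normal -0.919 -0.300 -0.255
outer loop
vertex 1.049 1.7 -2.027
vertex 1.348 1.11 -2.409
vertex 1.097 0.196 -0.431
endloop
endfacet
facet normal 0.380 0.631 -0.676
outer loop
vertex 1.348 1.11 -2.409
vertex 1.863 1.464 -1.789
vertex 2.034 0.787 -2.325
endloop
endfacet
facet normal -0.341 -0.836 -0.430
outer loop
vertex 1.348 1.11 -2.409
vertex 2.034 0.787 -2.325
vertex 1.097 0.196 -0.431
endloop
endfacet
facet normal 0.381 0.631 -0.676
outer loop
vertex 2.034 0.787 -2.325
vertex 1.863 1.464 -1.789
vertex 2.592 0.973 -1.837
endloop
endfacet
facet normal 0.388 -0.917 -0.094
outer loop
vertex 2.034 0.787 -2.325
vertex 2.592 0.973 -1.837
vertex 1.097 0.196 -0.431
endloop
endfacet

endsolid


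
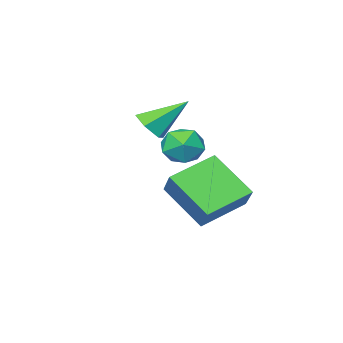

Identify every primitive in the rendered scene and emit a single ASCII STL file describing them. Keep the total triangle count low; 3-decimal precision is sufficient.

solid 
facet normal 0.637 -0.415 -0.650
outer loop
vertex 0.354 -2.122 0.75
vertex -0.204 -2.591 0.502
vertex -0.1 -1.906 0.167
endloop
endfacet
facet normal 0.249 0.955 0.160
outer loop
vertex 0.354 -2.122 0.75
vertex -0.1 -1.906 0.167
vertex -1.376 -1.829 1.698
endloop
endfacet
facet normal 0.638 -0.414 -0.649
outer loop
vertex -0.1 -1.906 0.167
vertex -0.204 -2.591 0.502
vertex -0.658 -2.376 -0.081
endloop
endfacet
facet normal -0.464 0.776 -0.426
outer loop
vertex -0.1 -1.906 0.167
vertex -0.658 -2.376 -0.081
vertex -1.376 -1.829 1.698
endloop
endfacet
facet normal 0.638 -0.414 -0.649
outer loop
vertex -0.658 -2.376 -0.081
vertex -0.204 -2.591 0.502
vertex -0.761 -3.061 0.255
endloop
endfacet
facet normal -0.931 -0.038 -0.364
outer loop
vertex -0.658 -2.376 -0.081
vertex -0.761 -3.061 0.255
vertex -1.376 -1.829 1.698
endloop
endfacet
facet normal 0.637 -0.414 -0.650
outer loop
vertex -0.761 -3.061 0.255
vertex -0.204 -2.591 0.502
vertex -0.307 -3.277 0.838
endloop
endfacet
facet normal -0.684 -0.673 0.283
outer loop
vertex -0.761 -3.061 0.255
vertex -0.307 -3.277 0.838
vertex -1.376 -1.829 1.698
endloop
endfacet
facet normal 0.637 -0.414 -0.650
outer loop
vertex -0.307 -3.277 0.838
vertex -0.204 -2.591 0.502
vertex 0.251 -2.807 1.086
endloop
endfacet
facet normal 0.030 -0.494 0.869
outer loop
vertex -0.307 -3.277 0.838
vertex 0.251 -2.807 1.086
vertex -1.376 -1.829 1.698
endloop
endfacet
facet normal 0.637 -0.415 -0.650
outer loop
vertex 0.251 -2.807 1.086
vertex -0.204 -2.591 0.502
vertex 0.354 -2.122 0.75
endloop
endfacet
facet normal 0.496 0.321 0.807
outer loop
vertex 0.251 -2.807 1.086
vertex 0.354 -2.122 0.75
vertex -1.376 -1.829 1.698
endloop
endfacet
facet normal -0.937 0.068 0.343
outer loop
vertex -1.096 0.04 -0.363
vertex -1.479 1.678 -1.734
vertex -1.495 -0.821 -1.28
endloop
endfacet
facet normal 0.176 -0.755 0.632
outer loop
vertex 0.379 -0.958 -1.966
vertex -1.096 0.04 -0.363
vertex -1.495 -0.821 -1.28
endloop
endfacet
facet normal -0.937 0.068 0.342
outer loop
vertex -1.495 -0.821 -1.28
vertex -1.479 1.678 -1.734
vertex -1.877 0.817 -2.652
endloop
endfacet
facet normal -0.302 -0.653 -0.695
outer loop
vertex -1.877 0.817 -2.652
vertex 0.379 -0.958 -1.966
vertex -1.495 -0.821 -1.28
endloop
endfacet
facet normal 0.302 0.652 0.695
outer loop
vertex -1.096 0.04 -0.363
vertex 0.395 1.541 -2.42
vertex -1.479 1.678 -1.734
endloop
endfacet
facet normal 0.176 -0.755 0.632
outer loop
vertex 0.777 -0.097 -1.048
vertex -1.096 0.04 -0.363
vertex 0.379 -0.958 -1.966
endloop
endfacet
facet normal 0.302 0.653 0.695
outer loop
vertex 0.777 -0.097 -1.048
vertex 0.395 1.541 -2.42
vertex -1.096 0.04 -0.363
endloop
endfacet
facet normal -0.176 0.755 -0.632
outer loop
vertex -1.479 1.678 -1.734
vertex 0.395 1.541 -2.42
vertex -1.877 0.817 -2.652
endloop
endfacet
facet normal -0.302 -0.652 -0.695
outer loop
vertex -0.004 0.68 -3.337
vertex 0.379 -0.958 -1.966
vertex -1.877 0.817 -2.652
endloop
endfacet
facet normal -0.176 0.755 -0.632
outer loop
vertex -1.877 0.817 -2.652
vertex 0.395 1.541 -2.42
vertex -0.004 0.68 -3.337
endloop
endfacet
facet normal 0.937 -0.068 -0.343
outer loop
vertex -0.004 0.68 -3.337
vertex 0.777 -0.097 -1.048
vertex 0.379 -0.958 -1.966
endloop
endfacet
facet normal 0.937 -0.069 -0.343
outer loop
vertex 0.395 1.541 -2.42
vertex 0.777 -0.097 -1.048
vertex -0.004 0.68 -3.337
endloop
endfacet
facet normal -0.827 0.490 -0.275
outer loop
vertex 1.135 1.945 0.452
vertex 0.792 1.81 1.243
vertex 1.267 2.526 1.09
endloop
endfacet
facet normal -0.255 0.741 -0.622
outer loop
vertex 1.135 1.945 0.452
vertex 1.267 2.526 1.09
vertex 1.923 2.305 0.558
endloop
endfacet
facet normal 0.041 0.199 -0.979
outer loop
vertex 1.135 1.945 0.452
vertex 1.923 2.305 0.558
vertex 1.853 1.453 0.382
endloop
endfacet
facet normal -0.348 -0.387 -0.854
outer loop
vertex 1.135 1.945 0.452
vertex 1.853 1.453 0.382
vertex 1.154 1.147 0.806
endloop
endfacet
facet normal -0.884 -0.207 -0.419
outer loop
vertex 1.135 1.945 0.452
vertex 1.154 1.147 0.806
vertex 0.792 1.81 1.243
endloop
endfacet
facet normal 0.216 0.967 -0.135
outer loop
vertex 1.923 2.305 0.558
vertex 1.267 2.526 1.09
vertex 2.066 2.393 1.414
endloop
endfacet
facet normal -0.710 0.562 0.425
outer loop
vertex 1.267 2.526 1.09
vertex 0.792 1.81 1.243
vertex 1.367 2.087 1.838
endloop
endfacet
facet normal -0.803 -0.565 0.192
outer loop
vertex 0.792 1.81 1.243
vertex 1.154 1.147 0.806
vertex 1.297 1.235 1.662
endloop
endfacet
facet normal 0.065 -0.857 -0.512
outer loop
vertex 1.154 1.147 0.806
vertex 1.853 1.453 0.382
vertex 1.953 1.014 1.13
endloop
endfacet
facet normal 0.695 0.090 -0.713
outer loop
vertex 1.853 1.453 0.382
vertex 1.923 2.305 0.558
vertex 2.428 1.73 0.977
endloop
endfacet
facet normal 0.348 0.387 0.854
outer loop
vertex 2.085 1.595 1.768
vertex 2.066 2.393 1.414
vertex 1.367 2.087 1.838
endloop
endfacet
facet normal -0.041 -0.199 0.979
outer loop
vertex 2.085 1.595 1.768
vertex 1.367 2.087 1.838
vertex 1.297 1.235 1.662
endloop
endfacet
facet normal 0.255 -0.741 0.622
outer loop
vertex 2.085 1.595 1.768
vertex 1.297 1.235 1.662
vertex 1.953 1.014 1.13
endloop
endfacet
facet normal 0.827 -0.490 0.275
outer loop
vertex 2.085 1.595 1.768
vertex 1.953 1.014 1.13
vertex 2.428 1.73 0.977
endloop
endfacet
facet normal 0.884 0.207 0.419
outer loop
vertex 2.085 1.595 1.768
vertex 2.428 1.73 0.977
vertex 2.066 2.393 1.414
endloop
endfacet
facet normal -0.065 0.857 0.512
outer loop
vertex 1.367 2.087 1.838
vertex 2.066 2.393 1.414
vertex 1.267 2.526 1.09
endloop
endfacet
facet normal -0.695 -0.090 0.713
outer loop
vertex 1.297 1.235 1.662
vertex 1.367 2.087 1.838
vertex 0.792 1.81 1.243
endloop
endfacet
facet normal -0.216 -0.967 0.135
outer loop
vertex 1.953 1.014 1.13
vertex 1.297 1.235 1.662
vertex 1.154 1.147 0.806
endloop
endfacet
facet normal 0.710 -0.562 -0.425
outer loop
vertex 2.428 1.73 0.977
vertex 1.953 1.014 1.13
vertex 1.853 1.453 0.382
endloop
endfacet
facet normal 0.803 0.565 -0.192
outer loop
vertex 2.066 2.393 1.414
vertex 2.428 1.73 0.977
vertex 1.923 2.305 0.558
endloop
endfacet

endsolid


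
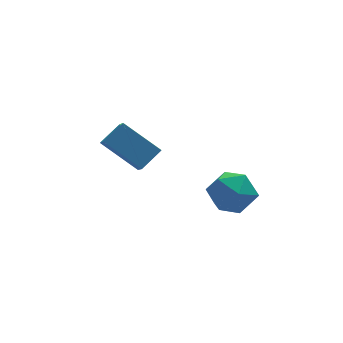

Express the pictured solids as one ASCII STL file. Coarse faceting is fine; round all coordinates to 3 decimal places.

solid 
facet normal -0.771 -0.359 -0.526
outer loop
vertex -0.216 1.316 -3.209
vertex -1.564 2.429 -1.993
vertex -0.127 2.298 -4.01
endloop
endfacet
facet normal 0.633 -0.523 -0.571
outer loop
vertex 0.844 2.751 -3.347
vertex -0.216 1.316 -3.209
vertex -0.127 2.298 -4.01
endloop
endfacet
facet normal -0.771 -0.360 -0.526
outer loop
vertex -0.127 2.298 -4.01
vertex -1.564 2.429 -1.993
vertex -1.476 3.411 -2.794
endloop
endfacet
facet normal 0.070 0.773 -0.630
outer loop
vertex -1.476 3.411 -2.794
vertex 0.844 2.751 -3.347
vertex -0.127 2.298 -4.01
endloop
endfacet
facet normal -0.070 -0.773 0.630
outer loop
vertex -0.216 1.316 -3.209
vertex -0.593 2.882 -1.33
vertex -1.564 2.429 -1.993
endloop
endfacet
facet normal 0.633 -0.523 -0.571
outer loop
vertex 0.756 1.769 -2.546
vertex -0.216 1.316 -3.209
vertex 0.844 2.751 -3.347
endloop
endfacet
facet normal -0.070 -0.773 0.630
outer loop
vertex 0.756 1.769 -2.546
vertex -0.593 2.882 -1.33
vertex -0.216 1.316 -3.209
endloop
endfacet
facet normal -0.633 0.522 0.571
outer loop
vertex -1.564 2.429 -1.993
vertex -0.593 2.882 -1.33
vertex -1.476 3.411 -2.794
endloop
endfacet
facet normal 0.070 0.773 -0.630
outer loop
vertex -0.504 3.864 -2.131
vertex 0.844 2.751 -3.347
vertex -1.476 3.411 -2.794
endloop
endfacet
facet normal -0.633 0.523 0.571
outer loop
vertex -1.476 3.411 -2.794
vertex -0.593 2.882 -1.33
vertex -0.504 3.864 -2.131
endloop
endfacet
facet normal 0.771 0.360 0.526
outer loop
vertex -0.504 3.864 -2.131
vertex 0.756 1.769 -2.546
vertex 0.844 2.751 -3.347
endloop
endfacet
facet normal 0.771 0.359 0.526
outer loop
vertex -0.593 2.882 -1.33
vertex 0.756 1.769 -2.546
vertex -0.504 3.864 -2.131
endloop
endfacet
facet normal 0.353 0.935 -0.005
outer loop
vertex 2.646 -1.155 -3.335
vertex 2.608 -1.134 -2.179
vertex 3.563 -1.498 -2.72
endloop
endfacet
facet normal 0.594 0.569 -0.569
outer loop
vertex 2.646 -1.155 -3.335
vertex 3.563 -1.498 -2.72
vertex 3.239 -2.095 -3.656
endloop
endfacet
facet normal 0.030 0.340 -0.940
outer loop
vertex 2.646 -1.155 -3.335
vertex 3.239 -2.095 -3.656
vertex 2.083 -2.099 -3.694
endloop
endfacet
facet normal -0.559 0.564 -0.607
outer loop
vertex 2.646 -1.155 -3.335
vertex 2.083 -2.099 -3.694
vertex 1.693 -1.505 -2.782
endloop
endfacet
facet normal -0.359 0.933 -0.029
outer loop
vertex 2.646 -1.155 -3.335
vertex 1.693 -1.505 -2.782
vertex 2.608 -1.134 -2.179
endloop
endfacet
facet normal 0.946 -0.003 -0.325
outer loop
vertex 3.239 -2.095 -3.656
vertex 3.563 -1.498 -2.72
vertex 3.567 -2.655 -2.698
endloop
endfacet
facet normal 0.556 0.590 0.585
outer loop
vertex 3.563 -1.498 -2.72
vertex 2.608 -1.134 -2.179
vertex 3.177 -2.061 -1.786
endloop
endfacet
facet normal -0.598 0.586 0.547
outer loop
vertex 2.608 -1.134 -2.179
vertex 1.693 -1.505 -2.782
vertex 2.021 -2.065 -1.824
endloop
endfacet
facet normal -0.922 -0.011 -0.387
outer loop
vertex 1.693 -1.505 -2.782
vertex 2.083 -2.099 -3.694
vertex 1.697 -2.662 -2.76
endloop
endfacet
facet normal 0.032 -0.374 -0.927
outer loop
vertex 2.083 -2.099 -3.694
vertex 3.239 -2.095 -3.656
vertex 2.652 -3.026 -3.301
endloop
endfacet
facet normal 0.559 -0.564 0.607
outer loop
vertex 2.614 -3.005 -2.145
vertex 3.567 -2.655 -2.698
vertex 3.177 -2.061 -1.786
endloop
endfacet
facet normal -0.030 -0.340 0.940
outer loop
vertex 2.614 -3.005 -2.145
vertex 3.177 -2.061 -1.786
vertex 2.021 -2.065 -1.824
endloop
endfacet
facet normal -0.594 -0.569 0.569
outer loop
vertex 2.614 -3.005 -2.145
vertex 2.021 -2.065 -1.824
vertex 1.697 -2.662 -2.76
endloop
endfacet
facet normal -0.353 -0.935 0.005
outer loop
vertex 2.614 -3.005 -2.145
vertex 1.697 -2.662 -2.76
vertex 2.652 -3.026 -3.301
endloop
endfacet
facet normal 0.359 -0.933 0.029
outer loop
vertex 2.614 -3.005 -2.145
vertex 2.652 -3.026 -3.301
vertex 3.567 -2.655 -2.698
endloop
endfacet
facet normal 0.922 0.011 0.387
outer loop
vertex 3.177 -2.061 -1.786
vertex 3.567 -2.655 -2.698
vertex 3.563 -1.498 -2.72
endloop
endfacet
facet normal -0.032 0.374 0.927
outer loop
vertex 2.021 -2.065 -1.824
vertex 3.177 -2.061 -1.786
vertex 2.608 -1.134 -2.179
endloop
endfacet
facet normal -0.946 0.003 0.325
outer loop
vertex 1.697 -2.662 -2.76
vertex 2.021 -2.065 -1.824
vertex 1.693 -1.505 -2.782
endloop
endfacet
facet normal -0.556 -0.590 -0.585
outer loop
vertex 2.652 -3.026 -3.301
vertex 1.697 -2.662 -2.76
vertex 2.083 -2.099 -3.694
endloop
endfacet
facet normal 0.598 -0.586 -0.547
outer loop
vertex 3.567 -2.655 -2.698
vertex 2.652 -3.026 -3.301
vertex 3.239 -2.095 -3.656
endloop
endfacet

endsolid


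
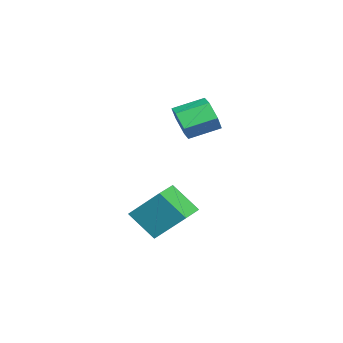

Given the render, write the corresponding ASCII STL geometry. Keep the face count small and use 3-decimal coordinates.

solid 
facet normal 0.335 -0.880 -0.336
outer loop
vertex -1.394 -3.031 1.404
vertex -1.778 -3.473 2.178
vertex -2.305 -3.365 1.37
endloop
endfacet
facet normal -0.085 0.327 -0.941
outer loop
vertex -1.394 -3.031 1.404
vertex -2.305 -3.365 1.37
vertex -1.937 -1.605 1.949
endloop
endfacet
facet normal -0.085 0.327 -0.941
outer loop
vertex -1.937 -1.605 1.949
vertex -2.305 -3.365 1.37
vertex -2.848 -1.939 1.915
endloop
endfacet
facet normal -0.335 0.880 0.336
outer loop
vertex -1.937 -1.605 1.949
vertex -2.848 -1.939 1.915
vertex -2.322 -2.047 2.722
endloop
endfacet
facet normal 0.335 -0.880 -0.336
outer loop
vertex -2.305 -3.365 1.37
vertex -1.778 -3.473 2.178
vertex -2.689 -3.806 2.143
endloop
endfacet
facet normal -0.855 -0.134 -0.501
outer loop
vertex -2.305 -3.365 1.37
vertex -2.689 -3.806 2.143
vertex -2.848 -1.939 1.915
endloop
endfacet
facet normal -0.855 -0.134 -0.501
outer loop
vertex -2.848 -1.939 1.915
vertex -2.689 -3.806 2.143
vertex -3.232 -2.381 2.688
endloop
endfacet
facet normal -0.336 0.880 0.336
outer loop
vertex -2.848 -1.939 1.915
vertex -3.232 -2.381 2.688
vertex -2.322 -2.047 2.722
endloop
endfacet
facet normal 0.335 -0.880 -0.337
outer loop
vertex -2.689 -3.806 2.143
vertex -1.778 -3.473 2.178
vertex -2.163 -3.915 2.951
endloop
endfacet
facet normal -0.771 -0.462 0.439
outer loop
vertex -2.689 -3.806 2.143
vertex -2.163 -3.915 2.951
vertex -3.232 -2.381 2.688
endloop
endfacet
facet normal -0.770 -0.461 0.440
outer loop
vertex -3.232 -2.381 2.688
vertex -2.163 -3.915 2.951
vertex -2.706 -2.489 3.496
endloop
endfacet
facet normal -0.336 0.880 0.336
outer loop
vertex -3.232 -2.381 2.688
vertex -2.706 -2.489 3.496
vertex -2.322 -2.047 2.722
endloop
endfacet
facet normal 0.335 -0.880 -0.336
outer loop
vertex -2.163 -3.915 2.951
vertex -1.778 -3.473 2.178
vertex -1.252 -3.581 2.985
endloop
endfacet
facet normal 0.085 -0.327 0.941
outer loop
vertex -2.163 -3.915 2.951
vertex -1.252 -3.581 2.985
vertex -2.706 -2.489 3.496
endloop
endfacet
facet normal 0.085 -0.327 0.941
outer loop
vertex -2.706 -2.489 3.496
vertex -1.252 -3.581 2.985
vertex -1.795 -2.155 3.53
endloop
endfacet
facet normal -0.335 0.880 0.336
outer loop
vertex -2.706 -2.489 3.496
vertex -1.795 -2.155 3.53
vertex -2.322 -2.047 2.722
endloop
endfacet
facet normal 0.336 -0.880 -0.336
outer loop
vertex -1.252 -3.581 2.985
vertex -1.778 -3.473 2.178
vertex -0.868 -3.139 2.212
endloop
endfacet
facet normal 0.855 0.134 0.501
outer loop
vertex -1.252 -3.581 2.985
vertex -0.868 -3.139 2.212
vertex -1.795 -2.155 3.53
endloop
endfacet
facet normal 0.855 0.134 0.501
outer loop
vertex -1.795 -2.155 3.53
vertex -0.868 -3.139 2.212
vertex -1.411 -1.714 2.757
endloop
endfacet
facet normal -0.335 0.880 0.336
outer loop
vertex -1.795 -2.155 3.53
vertex -1.411 -1.714 2.757
vertex -2.322 -2.047 2.722
endloop
endfacet
facet normal 0.336 -0.880 -0.336
outer loop
vertex -0.868 -3.139 2.212
vertex -1.778 -3.473 2.178
vertex -1.394 -3.031 1.404
endloop
endfacet
facet normal 0.770 0.462 -0.440
outer loop
vertex -0.868 -3.139 2.212
vertex -1.394 -3.031 1.404
vertex -1.411 -1.714 2.757
endloop
endfacet
facet normal 0.771 0.461 -0.439
outer loop
vertex -1.411 -1.714 2.757
vertex -1.394 -3.031 1.404
vertex -1.937 -1.605 1.949
endloop
endfacet
facet normal -0.335 0.880 0.337
outer loop
vertex -1.411 -1.714 2.757
vertex -1.937 -1.605 1.949
vertex -2.322 -2.047 2.722
endloop
endfacet
facet normal -0.962 0.272 -0.027
outer loop
vertex -0.51 -3.594 -1.161
vertex -0.125 -2.356 -2.438
vertex -0.882 -5.064 -2.699
endloop
endfacet
facet normal -0.211 -0.681 0.702
outer loop
vertex 0.465 -5.444 -2.662
vertex -0.51 -3.594 -1.161
vertex -0.882 -5.064 -2.699
endloop
endfacet
facet normal -0.962 0.272 -0.027
outer loop
vertex -0.882 -5.064 -2.699
vertex -0.125 -2.356 -2.438
vertex -0.497 -3.826 -3.976
endloop
endfacet
facet normal -0.172 -0.681 -0.712
outer loop
vertex -0.497 -3.826 -3.976
vertex 0.465 -5.444 -2.662
vertex -0.882 -5.064 -2.699
endloop
endfacet
facet normal 0.172 0.681 0.712
outer loop
vertex -0.51 -3.594 -1.161
vertex 1.222 -2.736 -2.401
vertex -0.125 -2.356 -2.438
endloop
endfacet
facet normal -0.211 -0.681 0.702
outer loop
vertex 0.837 -3.974 -1.124
vertex -0.51 -3.594 -1.161
vertex 0.465 -5.444 -2.662
endloop
endfacet
facet normal 0.172 0.681 0.712
outer loop
vertex 0.837 -3.974 -1.124
vertex 1.222 -2.736 -2.401
vertex -0.51 -3.594 -1.161
endloop
endfacet
facet normal 0.211 0.681 -0.702
outer loop
vertex -0.125 -2.356 -2.438
vertex 1.222 -2.736 -2.401
vertex -0.497 -3.826 -3.976
endloop
endfacet
facet normal -0.172 -0.681 -0.712
outer loop
vertex 0.85 -4.206 -3.939
vertex 0.465 -5.444 -2.662
vertex -0.497 -3.826 -3.976
endloop
endfacet
facet normal 0.211 0.681 -0.702
outer loop
vertex -0.497 -3.826 -3.976
vertex 1.222 -2.736 -2.401
vertex 0.85 -4.206 -3.939
endloop
endfacet
facet normal 0.962 -0.272 0.027
outer loop
vertex 0.85 -4.206 -3.939
vertex 0.837 -3.974 -1.124
vertex 0.465 -5.444 -2.662
endloop
endfacet
facet normal 0.962 -0.272 0.027
outer loop
vertex 1.222 -2.736 -2.401
vertex 0.837 -3.974 -1.124
vertex 0.85 -4.206 -3.939
endloop
endfacet

endsolid


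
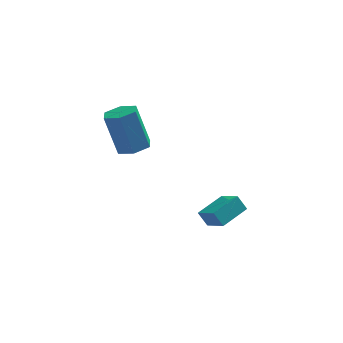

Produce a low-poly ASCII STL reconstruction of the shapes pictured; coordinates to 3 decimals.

solid 
facet normal -0.640 -0.730 -0.239
outer loop
vertex 2.045 -2.244 -2.107
vertex 1.63 -2.103 -1.426
vertex 1.336 -1.425 -2.71
endloop
endfacet
facet normal 0.513 -0.175 -0.840
outer loop
vertex 2.29 -0.337 -2.354
vertex 2.045 -2.244 -2.107
vertex 1.336 -1.425 -2.71
endloop
endfacet
facet normal -0.640 -0.730 -0.239
outer loop
vertex 1.336 -1.425 -2.71
vertex 1.63 -2.103 -1.426
vertex 0.921 -1.284 -2.028
endloop
endfacet
facet normal -0.573 0.661 -0.485
outer loop
vertex 0.921 -1.284 -2.028
vertex 2.29 -0.337 -2.354
vertex 1.336 -1.425 -2.71
endloop
endfacet
facet normal 0.572 -0.661 0.486
outer loop
vertex 2.045 -2.244 -2.107
vertex 2.584 -1.015 -1.07
vertex 1.63 -2.103 -1.426
endloop
endfacet
facet normal 0.512 -0.175 -0.841
outer loop
vertex 2.999 -1.156 -1.752
vertex 2.045 -2.244 -2.107
vertex 2.29 -0.337 -2.354
endloop
endfacet
facet normal 0.573 -0.661 0.485
outer loop
vertex 2.999 -1.156 -1.752
vertex 2.584 -1.015 -1.07
vertex 2.045 -2.244 -2.107
endloop
endfacet
facet normal -0.513 0.174 0.841
outer loop
vertex 1.63 -2.103 -1.426
vertex 2.584 -1.015 -1.07
vertex 0.921 -1.284 -2.028
endloop
endfacet
facet normal -0.573 0.661 -0.486
outer loop
vertex 1.875 -0.196 -1.673
vertex 2.29 -0.337 -2.354
vertex 0.921 -1.284 -2.028
endloop
endfacet
facet normal -0.513 0.175 0.841
outer loop
vertex 0.921 -1.284 -2.028
vertex 2.584 -1.015 -1.07
vertex 1.875 -0.196 -1.673
endloop
endfacet
facet normal 0.640 0.730 0.239
outer loop
vertex 1.875 -0.196 -1.673
vertex 2.999 -1.156 -1.752
vertex 2.29 -0.337 -2.354
endloop
endfacet
facet normal 0.640 0.730 0.239
outer loop
vertex 2.584 -1.015 -1.07
vertex 2.999 -1.156 -1.752
vertex 1.875 -0.196 -1.673
endloop
endfacet
facet normal 0.292 -0.136 -0.947
outer loop
vertex -1.124 -1.023 2.271
vertex -1.749 -1.49 2.145
vertex -1.805 -0.712 2.016
endloop
endfacet
facet normal 0.416 0.909 -0.002
outer loop
vertex -1.124 -1.023 2.271
vertex -1.805 -0.712 2.016
vertex -1.725 -0.744 4.221
endloop
endfacet
facet normal 0.416 0.909 -0.002
outer loop
vertex -1.725 -0.744 4.221
vertex -1.805 -0.712 2.016
vertex -2.406 -0.433 3.967
endloop
endfacet
facet normal -0.291 0.135 0.947
outer loop
vertex -1.725 -0.744 4.221
vertex -2.406 -0.433 3.967
vertex -2.351 -1.21 4.095
endloop
endfacet
facet normal 0.291 -0.136 -0.947
outer loop
vertex -1.805 -0.712 2.016
vertex -1.749 -1.49 2.145
vertex -2.43 -1.178 1.891
endloop
endfacet
facet normal -0.537 0.796 -0.279
outer loop
vertex -1.805 -0.712 2.016
vertex -2.43 -1.178 1.891
vertex -2.406 -0.433 3.967
endloop
endfacet
facet normal -0.537 0.796 -0.279
outer loop
vertex -2.406 -0.433 3.967
vertex -2.43 -1.178 1.891
vertex -3.031 -0.899 3.841
endloop
endfacet
facet normal -0.292 0.135 0.947
outer loop
vertex -2.406 -0.433 3.967
vertex -3.031 -0.899 3.841
vertex -2.351 -1.21 4.095
endloop
endfacet
facet normal 0.291 -0.135 -0.947
outer loop
vertex -2.43 -1.178 1.891
vertex -1.749 -1.49 2.145
vertex -2.375 -1.956 2.019
endloop
endfacet
facet normal -0.954 -0.113 -0.278
outer loop
vertex -2.43 -1.178 1.891
vertex -2.375 -1.956 2.019
vertex -3.031 -0.899 3.841
endloop
endfacet
facet normal -0.954 -0.113 -0.278
outer loop
vertex -3.031 -0.899 3.841
vertex -2.375 -1.956 2.019
vertex -2.976 -1.677 3.969
endloop
endfacet
facet normal -0.292 0.135 0.947
outer loop
vertex -3.031 -0.899 3.841
vertex -2.976 -1.677 3.969
vertex -2.351 -1.21 4.095
endloop
endfacet
facet normal 0.291 -0.135 -0.947
outer loop
vertex -2.375 -1.956 2.019
vertex -1.749 -1.49 2.145
vertex -1.694 -2.267 2.273
endloop
endfacet
facet normal -0.416 -0.909 0.002
outer loop
vertex -2.375 -1.956 2.019
vertex -1.694 -2.267 2.273
vertex -2.976 -1.677 3.969
endloop
endfacet
facet normal -0.416 -0.909 0.002
outer loop
vertex -2.976 -1.677 3.969
vertex -1.694 -2.267 2.273
vertex -2.295 -1.988 4.224
endloop
endfacet
facet normal -0.292 0.136 0.947
outer loop
vertex -2.976 -1.677 3.969
vertex -2.295 -1.988 4.224
vertex -2.351 -1.21 4.095
endloop
endfacet
facet normal 0.292 -0.135 -0.947
outer loop
vertex -1.694 -2.267 2.273
vertex -1.749 -1.49 2.145
vertex -1.069 -1.801 2.399
endloop
endfacet
facet normal 0.537 -0.796 0.279
outer loop
vertex -1.694 -2.267 2.273
vertex -1.069 -1.801 2.399
vertex -2.295 -1.988 4.224
endloop
endfacet
facet normal 0.537 -0.796 0.279
outer loop
vertex -2.295 -1.988 4.224
vertex -1.069 -1.801 2.399
vertex -1.67 -1.522 4.349
endloop
endfacet
facet normal -0.291 0.136 0.947
outer loop
vertex -2.295 -1.988 4.224
vertex -1.67 -1.522 4.349
vertex -2.351 -1.21 4.095
endloop
endfacet
facet normal 0.292 -0.135 -0.947
outer loop
vertex -1.069 -1.801 2.399
vertex -1.749 -1.49 2.145
vertex -1.124 -1.023 2.271
endloop
endfacet
facet normal 0.954 0.113 0.278
outer loop
vertex -1.069 -1.801 2.399
vertex -1.124 -1.023 2.271
vertex -1.67 -1.522 4.349
endloop
endfacet
facet normal 0.954 0.113 0.278
outer loop
vertex -1.67 -1.522 4.349
vertex -1.124 -1.023 2.271
vertex -1.725 -0.744 4.221
endloop
endfacet
facet normal -0.291 0.135 0.947
outer loop
vertex -1.67 -1.522 4.349
vertex -1.725 -0.744 4.221
vertex -2.351 -1.21 4.095
endloop
endfacet

endsolid
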